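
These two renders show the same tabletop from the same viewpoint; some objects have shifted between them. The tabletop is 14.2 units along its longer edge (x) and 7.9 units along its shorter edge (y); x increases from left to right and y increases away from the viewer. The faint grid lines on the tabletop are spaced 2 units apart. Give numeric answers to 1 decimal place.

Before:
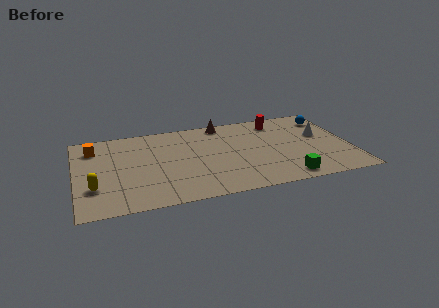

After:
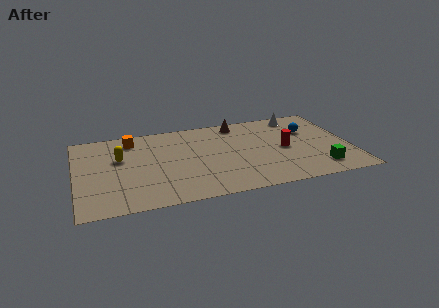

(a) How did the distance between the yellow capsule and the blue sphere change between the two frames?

-3.1

The distance was about 13.0 in the first image and 9.9 in the second, so they moved 3.1 units closer together.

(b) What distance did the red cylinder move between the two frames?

2.8

The red cylinder was near (10.7, 6.6) before and (10.8, 3.8) after, so it travelled √(0.1² + 2.8²) ≈ 2.8 units.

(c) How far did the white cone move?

2.4

The white cone moved from about (12.8, 4.7) to (11.8, 6.9), a distance of √(1.0² + 2.2²) ≈ 2.4.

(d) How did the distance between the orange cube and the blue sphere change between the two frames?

-3.0

They were about 12.3 units apart before and 9.3 after — 3.0 units closer together.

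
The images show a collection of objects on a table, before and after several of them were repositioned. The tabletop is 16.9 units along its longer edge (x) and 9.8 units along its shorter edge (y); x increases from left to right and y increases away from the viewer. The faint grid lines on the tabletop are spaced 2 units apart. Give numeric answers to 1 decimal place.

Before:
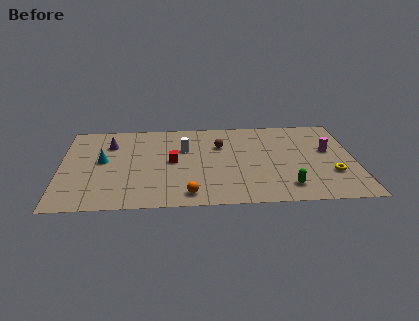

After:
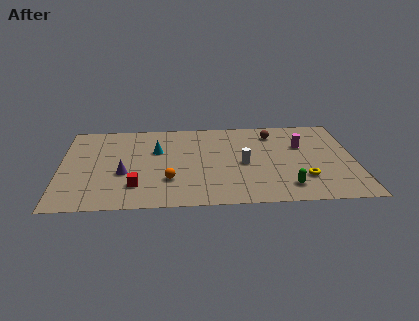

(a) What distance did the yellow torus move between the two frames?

1.6

From (15.5, 3.1) to (13.9, 2.7), the yellow torus covered √(1.6² + 0.4²) ≈ 1.6 units.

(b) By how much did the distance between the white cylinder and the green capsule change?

-3.8

Before: roughly 7.4 units apart; after: 3.6. That's 3.8 units closer together.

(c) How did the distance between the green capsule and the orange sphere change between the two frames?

+1.2

They were about 5.6 units apart before and 6.8 after — 1.2 units further apart.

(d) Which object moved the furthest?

the white cylinder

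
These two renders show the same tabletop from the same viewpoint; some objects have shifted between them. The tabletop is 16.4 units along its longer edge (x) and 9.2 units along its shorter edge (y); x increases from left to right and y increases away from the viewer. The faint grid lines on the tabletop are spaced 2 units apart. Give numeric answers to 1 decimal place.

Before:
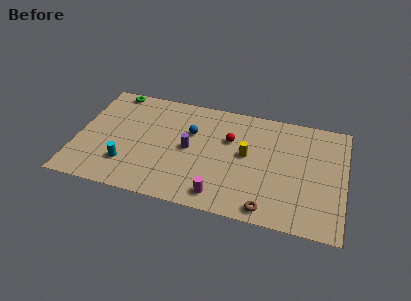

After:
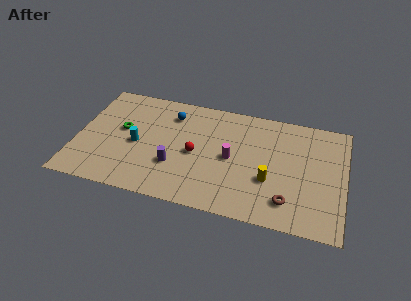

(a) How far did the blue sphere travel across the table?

1.8

The blue sphere was near (6.9, 6.0) before and (5.6, 7.2) after, so it travelled √(1.3² + 1.2²) ≈ 1.8 units.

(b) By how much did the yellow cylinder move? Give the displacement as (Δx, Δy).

(1.5, -1.7)

The yellow cylinder was at about (10.4, 5.0) and moved to about (11.9, 3.3).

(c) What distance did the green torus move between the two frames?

3.3

The green torus was near (1.9, 8.4) before and (2.7, 5.2) after, so it travelled √(0.8² + 3.2²) ≈ 3.3 units.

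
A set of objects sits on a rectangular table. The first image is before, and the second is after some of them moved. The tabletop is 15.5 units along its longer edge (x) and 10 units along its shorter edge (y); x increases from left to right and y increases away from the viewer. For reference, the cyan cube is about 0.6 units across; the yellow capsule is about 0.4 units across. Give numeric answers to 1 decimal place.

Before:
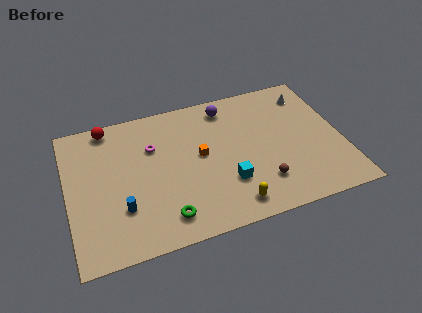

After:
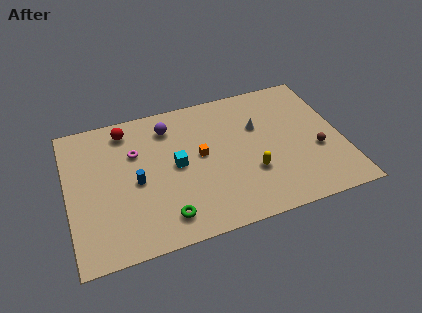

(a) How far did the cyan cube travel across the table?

3.4

From (8.8, 3.0) to (6.1, 5.1), the cyan cube covered √(2.7² + 2.1²) ≈ 3.4 units.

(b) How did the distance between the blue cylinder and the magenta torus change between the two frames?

-2.2

Before: roughly 4.3 units apart; after: 2.1. That's 2.2 units closer together.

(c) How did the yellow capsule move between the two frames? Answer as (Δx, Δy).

(1.3, 1.9)

From the two frames, the yellow capsule sits at roughly (8.9, 1.4) before and (10.2, 3.3) after.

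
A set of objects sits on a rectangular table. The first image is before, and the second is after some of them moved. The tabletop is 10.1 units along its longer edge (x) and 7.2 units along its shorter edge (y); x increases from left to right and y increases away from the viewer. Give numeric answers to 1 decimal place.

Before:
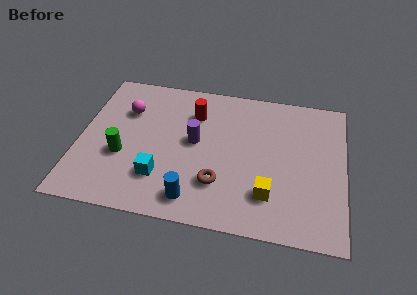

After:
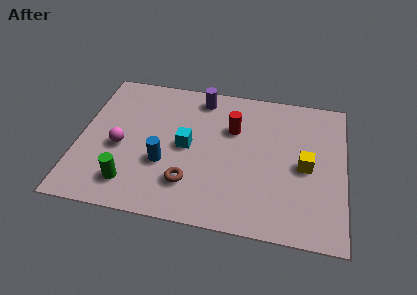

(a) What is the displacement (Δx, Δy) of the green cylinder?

(0.4, -1.3)

The green cylinder was at about (1.7, 2.7) and moved to about (2.1, 1.4).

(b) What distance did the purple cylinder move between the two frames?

2.3

The purple cylinder moved from about (4.4, 3.9) to (4.5, 6.2), a distance of √(0.1² + 2.3²) ≈ 2.3.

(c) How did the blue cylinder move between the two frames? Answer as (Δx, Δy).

(-1.2, 1.5)

From the two frames, the blue cylinder sits at roughly (4.5, 1.1) before and (3.3, 2.6) after.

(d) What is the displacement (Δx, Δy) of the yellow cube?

(1.3, 1.6)

The yellow cube was at about (7.3, 1.8) and moved to about (8.6, 3.4).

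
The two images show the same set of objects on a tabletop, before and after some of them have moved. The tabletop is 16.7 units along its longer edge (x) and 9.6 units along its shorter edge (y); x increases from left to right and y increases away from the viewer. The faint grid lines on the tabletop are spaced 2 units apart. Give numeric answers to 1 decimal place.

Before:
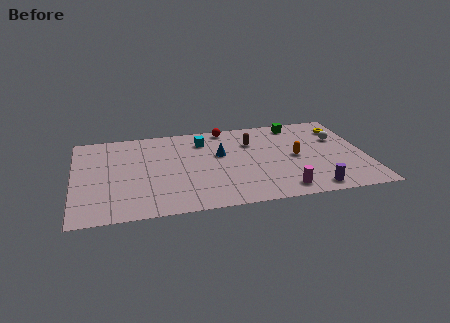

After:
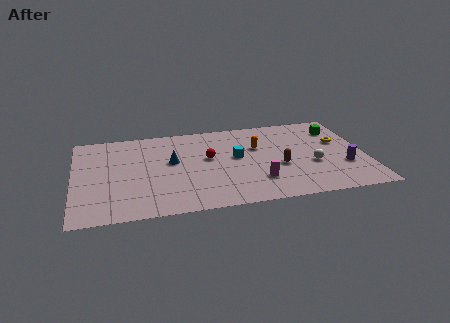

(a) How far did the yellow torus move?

1.6

From (15.6, 7.5) to (15.3, 5.9), the yellow torus covered √(0.3² + 1.6²) ≈ 1.6 units.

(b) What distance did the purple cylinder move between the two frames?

2.9

The purple cylinder moved from about (13.4, 1.1) to (15.4, 3.2), a distance of √(2.0² + 2.1²) ≈ 2.9.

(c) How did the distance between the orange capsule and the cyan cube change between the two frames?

-4.3

They were about 5.9 units apart before and 1.6 after — 4.3 units closer together.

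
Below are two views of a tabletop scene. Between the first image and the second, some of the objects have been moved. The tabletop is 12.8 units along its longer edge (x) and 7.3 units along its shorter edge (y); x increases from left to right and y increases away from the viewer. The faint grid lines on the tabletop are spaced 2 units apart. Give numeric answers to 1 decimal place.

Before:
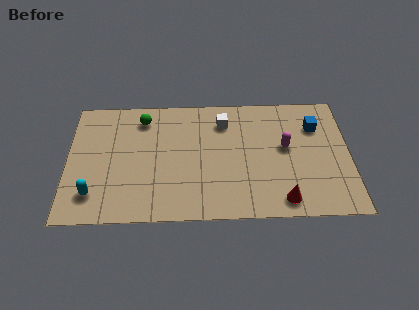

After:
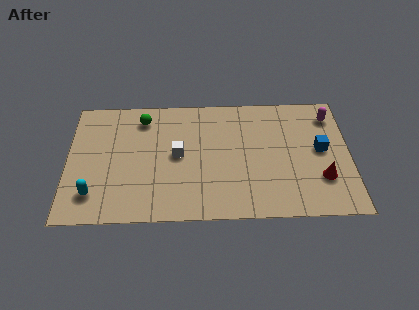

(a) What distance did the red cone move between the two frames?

2.2

From (9.7, 1.0) to (11.5, 2.2), the red cone covered √(1.8² + 1.2²) ≈ 2.2 units.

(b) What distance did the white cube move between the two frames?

2.8

From (7.1, 5.7) to (5.0, 3.8), the white cube covered √(2.1² + 1.9²) ≈ 2.8 units.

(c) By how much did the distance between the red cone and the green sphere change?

+0.9

The distance was about 8.0 in the first image and 8.9 in the second, so they moved 0.9 units further apart.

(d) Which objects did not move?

the green sphere and the cyan capsule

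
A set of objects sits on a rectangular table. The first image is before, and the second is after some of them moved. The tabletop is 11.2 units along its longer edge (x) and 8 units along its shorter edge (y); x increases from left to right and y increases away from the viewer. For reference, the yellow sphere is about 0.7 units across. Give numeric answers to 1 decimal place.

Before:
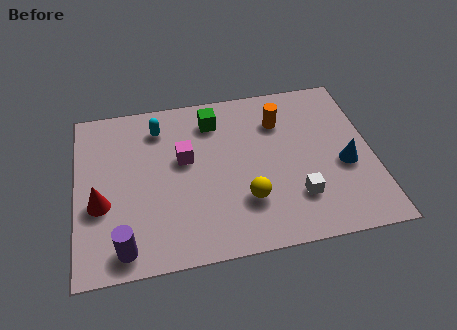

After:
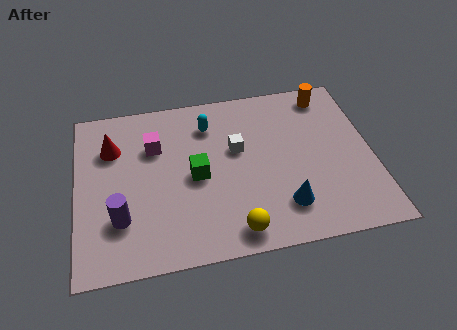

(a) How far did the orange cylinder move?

2.1

From (7.8, 5.9) to (9.7, 6.9), the orange cylinder covered √(1.9² + 1.0²) ≈ 2.1 units.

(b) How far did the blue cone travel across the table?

2.8

The blue cone moved from about (10.1, 3.3) to (7.7, 1.8), a distance of √(2.4² + 1.5²) ≈ 2.8.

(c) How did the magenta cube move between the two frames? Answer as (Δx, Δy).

(-1.1, 0.8)

The magenta cube was at about (4.1, 4.7) and moved to about (3.0, 5.5).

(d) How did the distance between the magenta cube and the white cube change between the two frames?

-1.7

Before: roughly 4.9 units apart; after: 3.2. That's 1.7 units closer together.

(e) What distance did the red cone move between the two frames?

2.6

The red cone was near (0.9, 3.1) before and (1.4, 5.7) after, so it travelled √(0.5² + 2.6²) ≈ 2.6 units.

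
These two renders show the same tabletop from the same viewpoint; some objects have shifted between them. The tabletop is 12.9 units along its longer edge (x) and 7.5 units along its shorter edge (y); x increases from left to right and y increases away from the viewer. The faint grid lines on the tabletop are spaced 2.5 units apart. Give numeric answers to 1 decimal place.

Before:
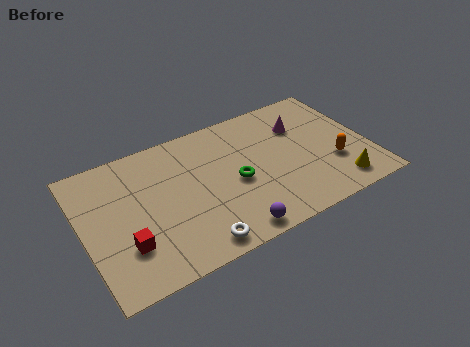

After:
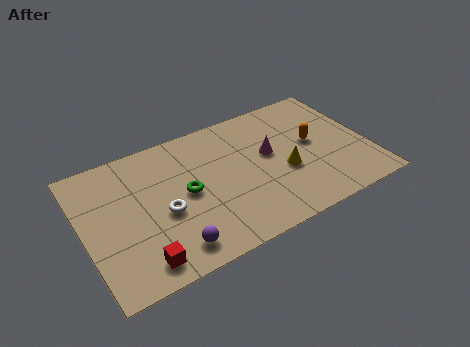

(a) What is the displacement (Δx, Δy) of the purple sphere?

(-2.6, 0.4)

The purple sphere was at about (6.2, 0.8) and moved to about (3.6, 1.2).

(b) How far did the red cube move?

1.2

From (1.7, 2.2) to (2.2, 1.1), the red cube covered √(0.5² + 1.1²) ≈ 1.2 units.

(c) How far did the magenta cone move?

1.9

The magenta cone was near (10.1, 5.3) before and (8.5, 4.3) after, so it travelled √(1.6² + 1.0²) ≈ 1.9 units.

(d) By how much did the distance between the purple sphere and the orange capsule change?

+2.2

They were about 5.3 units apart before and 7.5 after — 2.2 units further apart.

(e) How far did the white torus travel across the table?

2.5

The white torus moved from about (4.6, 0.9) to (3.5, 3.2), a distance of √(1.1² + 2.3²) ≈ 2.5.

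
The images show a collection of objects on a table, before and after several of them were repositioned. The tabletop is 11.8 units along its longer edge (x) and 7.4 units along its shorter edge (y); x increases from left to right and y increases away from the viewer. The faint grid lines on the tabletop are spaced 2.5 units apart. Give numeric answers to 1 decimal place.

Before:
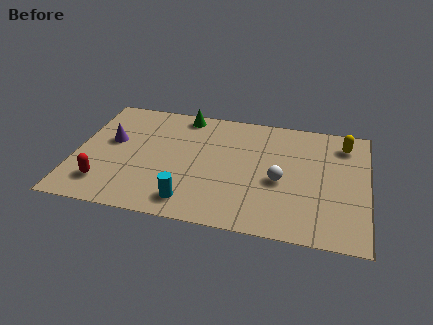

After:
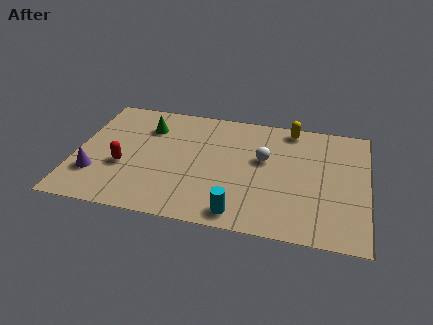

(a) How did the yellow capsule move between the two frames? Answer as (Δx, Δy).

(-2.2, 0.6)

The yellow capsule started near (10.8, 6.0) and ended near (8.6, 6.6).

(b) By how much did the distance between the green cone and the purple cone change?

+0.3

They were about 3.6 units apart before and 3.9 after — 0.3 units further apart.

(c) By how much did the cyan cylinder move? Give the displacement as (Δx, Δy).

(2.0, -0.3)

The cyan cylinder was at about (4.8, 1.2) and moved to about (6.8, 0.9).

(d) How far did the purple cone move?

2.3

From (1.4, 4.3) to (0.9, 2.1), the purple cone covered √(0.5² + 2.2²) ≈ 2.3 units.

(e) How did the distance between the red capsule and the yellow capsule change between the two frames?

-2.9

Before: roughly 10.5 units apart; after: 7.6. That's 2.9 units closer together.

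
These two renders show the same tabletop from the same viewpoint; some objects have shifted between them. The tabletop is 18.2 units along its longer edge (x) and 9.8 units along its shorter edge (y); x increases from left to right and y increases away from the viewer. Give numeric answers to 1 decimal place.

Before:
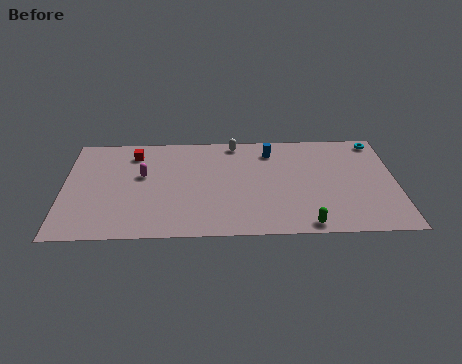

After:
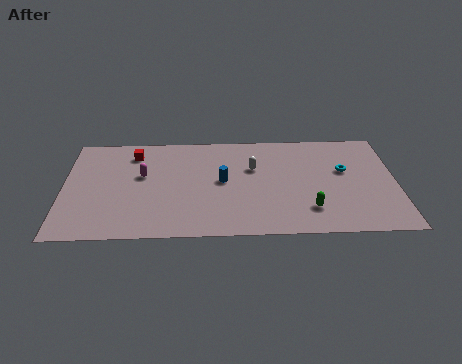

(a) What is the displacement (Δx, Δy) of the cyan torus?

(-1.9, -2.8)

The cyan torus was at about (17.3, 8.7) and moved to about (15.4, 5.9).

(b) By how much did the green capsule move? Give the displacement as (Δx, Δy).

(0.2, 1.4)

From the two frames, the green capsule sits at roughly (13.2, 0.9) before and (13.4, 2.3) after.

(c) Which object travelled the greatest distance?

the blue cylinder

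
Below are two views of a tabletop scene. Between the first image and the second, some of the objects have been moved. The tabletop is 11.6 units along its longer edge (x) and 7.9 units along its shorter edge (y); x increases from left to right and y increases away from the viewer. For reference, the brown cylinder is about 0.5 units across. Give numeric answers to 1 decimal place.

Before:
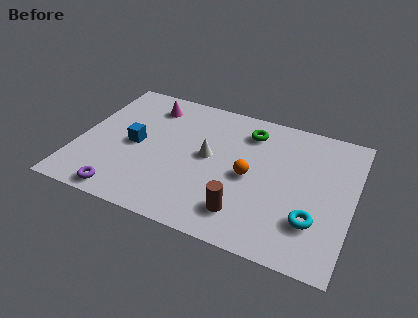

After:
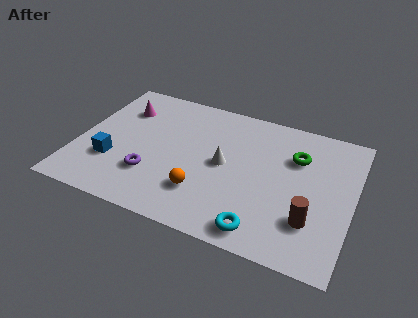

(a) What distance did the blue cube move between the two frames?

1.5

From (2.4, 3.8) to (1.6, 2.5), the blue cube covered √(0.8² + 1.3²) ≈ 1.5 units.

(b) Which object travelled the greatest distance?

the brown cylinder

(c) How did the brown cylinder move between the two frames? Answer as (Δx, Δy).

(2.7, 0.6)

The brown cylinder started near (7.3, 1.6) and ended near (10.0, 2.2).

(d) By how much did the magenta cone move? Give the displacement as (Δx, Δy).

(-1.1, -0.6)

The magenta cone was at about (2.7, 6.4) and moved to about (1.6, 5.8).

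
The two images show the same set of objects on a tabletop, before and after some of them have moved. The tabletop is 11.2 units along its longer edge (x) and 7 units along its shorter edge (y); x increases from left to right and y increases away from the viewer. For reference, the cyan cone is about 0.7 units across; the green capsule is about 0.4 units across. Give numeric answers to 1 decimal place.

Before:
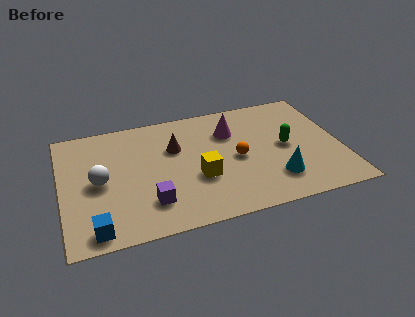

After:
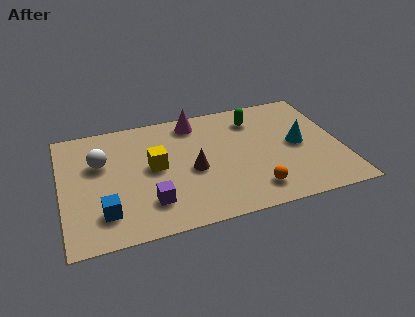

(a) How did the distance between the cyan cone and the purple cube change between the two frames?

+1.4

Before: roughly 5.0 units apart; after: 6.4. That's 1.4 units further apart.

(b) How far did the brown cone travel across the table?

1.6

From (4.6, 4.6) to (5.2, 3.1), the brown cone covered √(0.6² + 1.5²) ≈ 1.6 units.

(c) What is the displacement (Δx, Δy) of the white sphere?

(0.1, 1.1)

The white sphere started near (1.5, 3.4) and ended near (1.6, 4.5).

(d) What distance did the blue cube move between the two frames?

0.9

The blue cube moved from about (1.2, 0.8) to (1.6, 1.6), a distance of √(0.4² + 0.8²) ≈ 0.9.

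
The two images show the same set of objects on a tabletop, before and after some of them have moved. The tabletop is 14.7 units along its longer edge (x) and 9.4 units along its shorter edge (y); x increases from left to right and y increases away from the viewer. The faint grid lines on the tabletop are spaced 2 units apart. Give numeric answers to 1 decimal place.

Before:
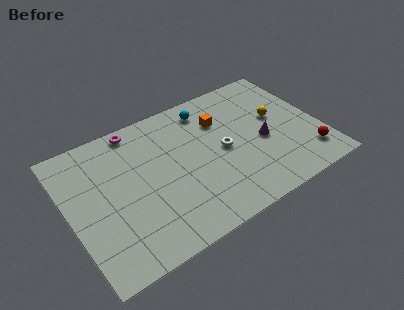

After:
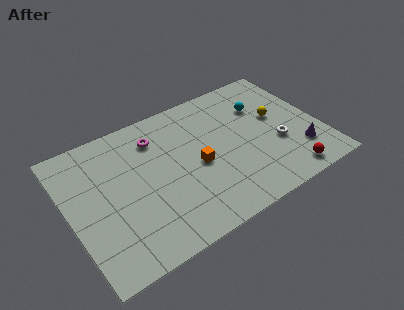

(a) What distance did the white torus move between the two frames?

3.3

The white torus moved from about (9.0, 4.6) to (12.1, 3.5), a distance of √(3.1² + 1.1²) ≈ 3.3.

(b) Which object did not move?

the yellow sphere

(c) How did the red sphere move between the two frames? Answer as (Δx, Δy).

(-1.4, -0.8)

The red sphere started near (13.6, 1.9) and ended near (12.2, 1.1).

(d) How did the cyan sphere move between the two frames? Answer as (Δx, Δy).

(3.1, -1.3)

From the two frames, the cyan sphere sits at roughly (8.6, 7.9) before and (11.7, 6.6) after.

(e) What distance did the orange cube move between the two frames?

3.0

The orange cube moved from about (9.2, 6.7) to (7.4, 4.3), a distance of √(1.8² + 2.4²) ≈ 3.0.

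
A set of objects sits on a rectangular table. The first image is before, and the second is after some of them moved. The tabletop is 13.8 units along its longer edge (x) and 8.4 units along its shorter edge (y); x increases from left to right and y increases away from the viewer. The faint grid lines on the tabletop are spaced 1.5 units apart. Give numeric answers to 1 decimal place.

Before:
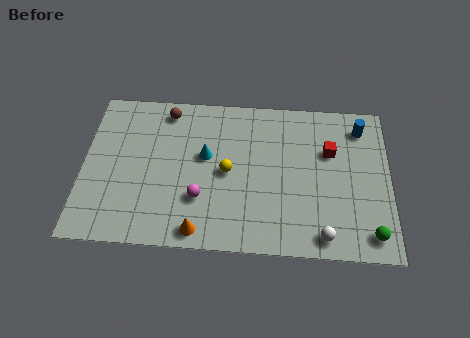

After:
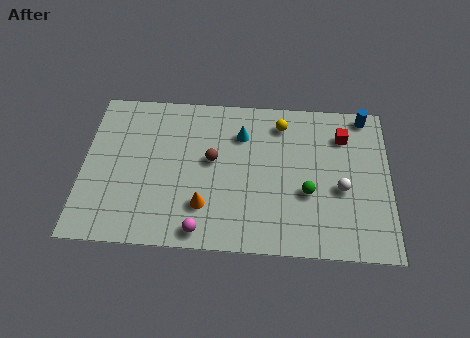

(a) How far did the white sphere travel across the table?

2.6

The white sphere was near (10.8, 1.0) before and (11.6, 3.5) after, so it travelled √(0.8² + 2.5²) ≈ 2.6 units.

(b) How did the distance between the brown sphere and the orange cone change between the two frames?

-4.1

They were about 6.6 units apart before and 2.5 after — 4.1 units closer together.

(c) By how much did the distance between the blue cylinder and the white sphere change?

-1.9

Before: roughly 6.1 units apart; after: 4.2. That's 1.9 units closer together.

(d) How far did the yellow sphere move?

3.7

The yellow sphere moved from about (6.5, 4.1) to (8.9, 6.9), a distance of √(2.4² + 2.8²) ≈ 3.7.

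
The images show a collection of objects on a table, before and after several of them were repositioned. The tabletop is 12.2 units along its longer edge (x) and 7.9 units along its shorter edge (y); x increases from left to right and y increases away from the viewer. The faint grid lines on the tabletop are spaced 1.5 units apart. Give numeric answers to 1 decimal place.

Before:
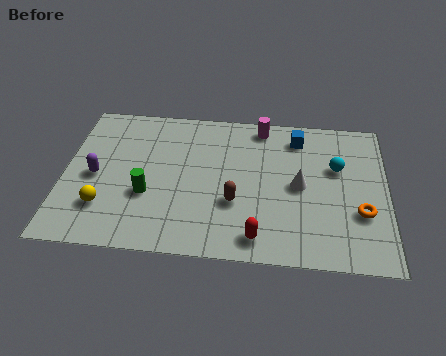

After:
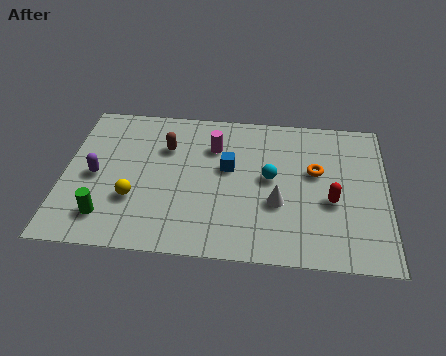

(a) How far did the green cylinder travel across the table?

2.0

From (3.2, 2.9) to (1.7, 1.6), the green cylinder covered √(1.5² + 1.3²) ≈ 2.0 units.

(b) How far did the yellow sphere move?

1.2

From (1.6, 2.1) to (2.7, 2.6), the yellow sphere covered √(1.1² + 0.5²) ≈ 1.2 units.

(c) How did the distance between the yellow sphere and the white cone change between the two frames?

-2.1

The distance was about 7.5 in the first image and 5.4 in the second, so they moved 2.1 units closer together.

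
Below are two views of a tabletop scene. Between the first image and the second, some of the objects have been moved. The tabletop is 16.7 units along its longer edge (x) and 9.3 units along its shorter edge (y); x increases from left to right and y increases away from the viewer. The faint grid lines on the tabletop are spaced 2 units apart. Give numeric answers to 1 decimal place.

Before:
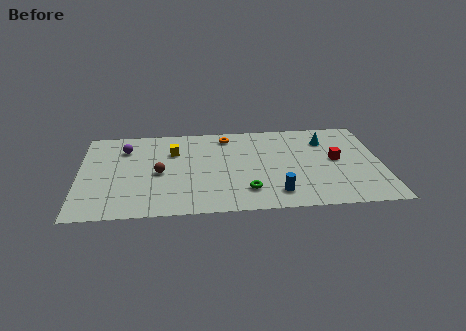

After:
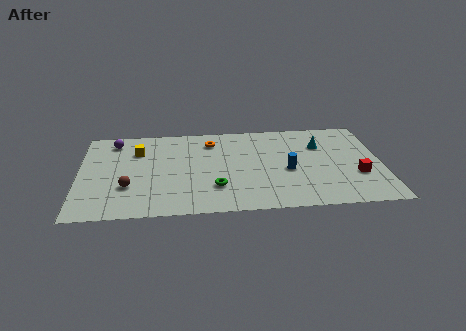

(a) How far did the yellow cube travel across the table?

2.0

From (5.2, 6.5) to (3.2, 6.7), the yellow cube covered √(2.0² + 0.2²) ≈ 2.0 units.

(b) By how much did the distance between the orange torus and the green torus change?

-1.1

The distance was about 5.9 in the first image and 4.8 in the second, so they moved 1.1 units closer together.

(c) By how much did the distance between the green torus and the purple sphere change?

-0.7

The distance was about 8.3 in the first image and 7.6 in the second, so they moved 0.7 units closer together.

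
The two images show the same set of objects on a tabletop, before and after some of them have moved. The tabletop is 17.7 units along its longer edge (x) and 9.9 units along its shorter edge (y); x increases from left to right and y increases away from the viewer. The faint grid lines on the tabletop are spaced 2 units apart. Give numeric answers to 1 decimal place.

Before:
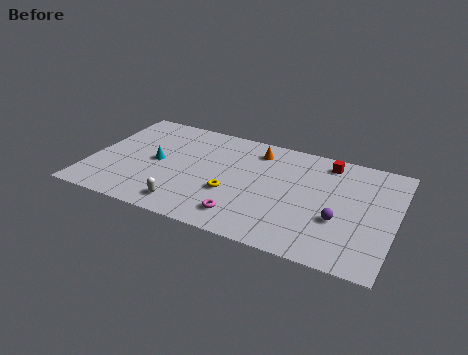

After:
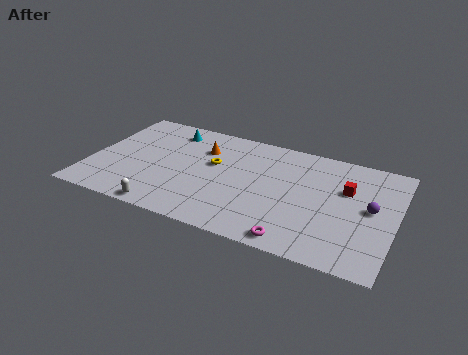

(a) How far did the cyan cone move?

3.3

The cyan cone was near (3.8, 4.9) before and (4.2, 8.2) after, so it travelled √(0.4² + 3.3²) ≈ 3.3 units.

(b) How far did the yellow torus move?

2.6

The yellow torus moved from about (8.4, 3.6) to (7.1, 5.9), a distance of √(1.3² + 2.3²) ≈ 2.6.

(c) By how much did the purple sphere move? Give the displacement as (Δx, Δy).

(1.7, 1.6)

The purple sphere started near (14.6, 3.6) and ended near (16.3, 5.2).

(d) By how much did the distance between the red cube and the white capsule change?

+1.1

Before: roughly 10.3 units apart; after: 11.4. That's 1.1 units further apart.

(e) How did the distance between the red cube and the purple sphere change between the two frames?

-3.1

They were about 5.0 units apart before and 1.9 after — 3.1 units closer together.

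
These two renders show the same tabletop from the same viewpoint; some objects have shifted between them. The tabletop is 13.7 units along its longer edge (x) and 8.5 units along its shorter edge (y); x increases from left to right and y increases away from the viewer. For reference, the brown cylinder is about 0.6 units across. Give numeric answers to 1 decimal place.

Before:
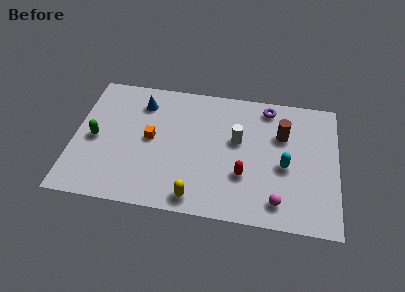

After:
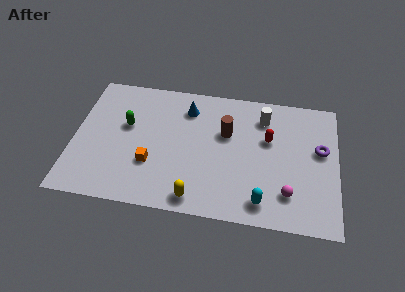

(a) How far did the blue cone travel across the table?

2.4

The blue cone moved from about (3.4, 6.7) to (5.8, 6.7), a distance of √(2.4² + 0.0²) ≈ 2.4.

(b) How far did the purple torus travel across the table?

3.7

From (10.0, 7.4) to (12.8, 5.0), the purple torus covered √(2.8² + 2.4²) ≈ 3.7 units.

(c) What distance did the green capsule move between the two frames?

1.9

The green capsule was near (1.1, 4.0) before and (2.7, 5.1) after, so it travelled √(1.6² + 1.1²) ≈ 1.9 units.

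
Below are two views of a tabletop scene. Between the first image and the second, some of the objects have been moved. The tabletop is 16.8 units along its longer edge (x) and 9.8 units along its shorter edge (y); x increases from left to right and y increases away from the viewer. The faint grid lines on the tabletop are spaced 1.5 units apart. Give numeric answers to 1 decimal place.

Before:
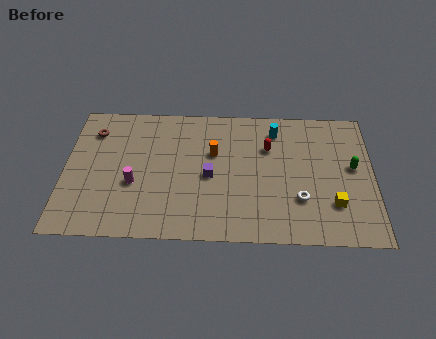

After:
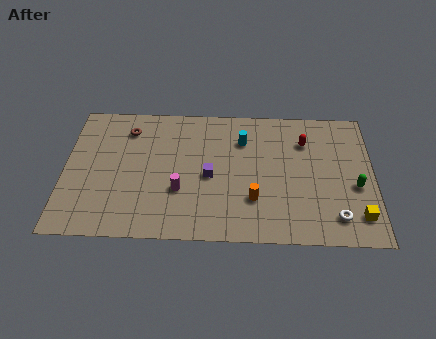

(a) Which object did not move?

the purple cube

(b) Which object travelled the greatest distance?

the orange cylinder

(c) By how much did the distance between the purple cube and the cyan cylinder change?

-1.8

They were about 5.0 units apart before and 3.2 after — 1.8 units closer together.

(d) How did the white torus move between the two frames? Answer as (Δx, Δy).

(1.9, -1.2)

The white torus was at about (12.8, 3.0) and moved to about (14.7, 1.8).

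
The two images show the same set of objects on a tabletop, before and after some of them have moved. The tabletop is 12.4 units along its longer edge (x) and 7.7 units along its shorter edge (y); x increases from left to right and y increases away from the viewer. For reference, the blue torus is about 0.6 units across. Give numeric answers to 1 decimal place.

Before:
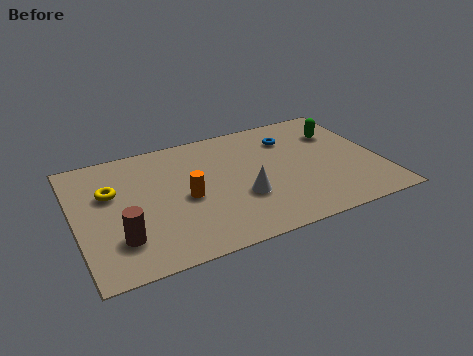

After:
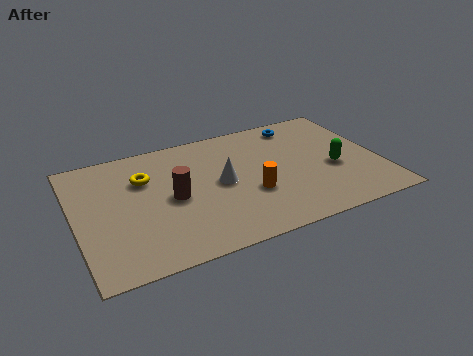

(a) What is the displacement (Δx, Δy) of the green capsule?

(-0.5, -2.3)

The green capsule was at about (11.0, 5.5) and moved to about (10.5, 3.2).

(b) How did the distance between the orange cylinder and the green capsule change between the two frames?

-3.4

Before: roughly 6.9 units apart; after: 3.5. That's 3.4 units closer together.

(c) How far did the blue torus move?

0.9

From (9.0, 5.8) to (9.5, 6.6), the blue torus covered √(0.5² + 0.8²) ≈ 0.9 units.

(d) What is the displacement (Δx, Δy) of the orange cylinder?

(2.6, -0.7)

The orange cylinder started near (4.4, 3.5) and ended near (7.0, 2.8).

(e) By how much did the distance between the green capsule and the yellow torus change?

-1.6

Before: roughly 9.5 units apart; after: 7.9. That's 1.6 units closer together.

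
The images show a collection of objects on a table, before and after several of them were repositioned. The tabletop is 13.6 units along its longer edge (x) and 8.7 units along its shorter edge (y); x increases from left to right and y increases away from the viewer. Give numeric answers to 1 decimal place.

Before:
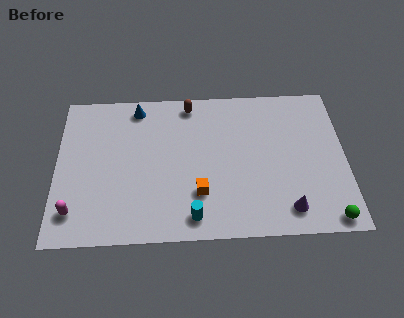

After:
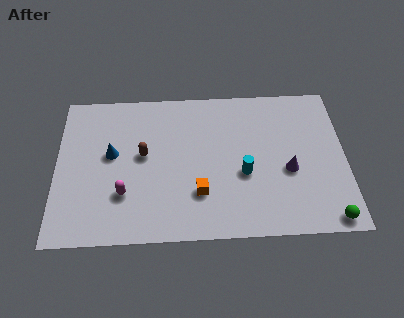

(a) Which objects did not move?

the green sphere and the orange cube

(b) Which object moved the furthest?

the brown capsule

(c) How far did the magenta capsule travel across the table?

2.5

The magenta capsule was near (0.9, 1.7) before and (3.2, 2.6) after, so it travelled √(2.3² + 0.9²) ≈ 2.5 units.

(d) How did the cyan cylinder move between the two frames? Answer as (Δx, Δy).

(2.4, 2.3)

From the two frames, the cyan cylinder sits at roughly (6.4, 1.2) before and (8.8, 3.5) after.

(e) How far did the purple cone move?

2.2

The purple cone was near (10.8, 1.4) before and (10.9, 3.6) after, so it travelled √(0.1² + 2.2²) ≈ 2.2 units.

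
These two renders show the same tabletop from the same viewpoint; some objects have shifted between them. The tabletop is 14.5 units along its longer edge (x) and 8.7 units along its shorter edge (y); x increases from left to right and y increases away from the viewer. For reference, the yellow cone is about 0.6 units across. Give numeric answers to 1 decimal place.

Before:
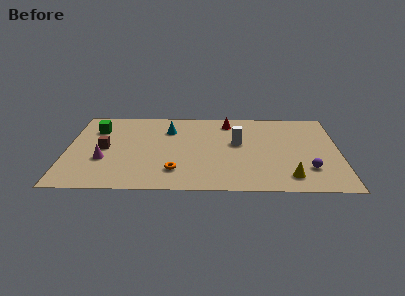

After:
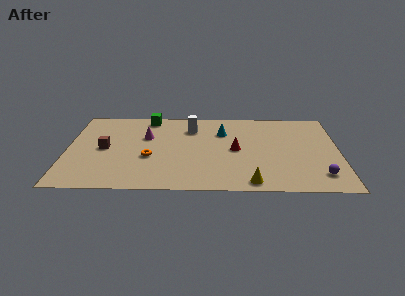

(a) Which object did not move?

the brown cube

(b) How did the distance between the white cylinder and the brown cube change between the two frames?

-2.0

Before: roughly 7.1 units apart; after: 5.1. That's 2.0 units closer together.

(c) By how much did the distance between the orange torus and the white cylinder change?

-0.6

Before: roughly 4.5 units apart; after: 3.9. That's 0.6 units closer together.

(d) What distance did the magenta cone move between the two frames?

3.3

The magenta cone was near (2.0, 3.1) before and (4.2, 5.6) after, so it travelled √(2.2² + 2.5²) ≈ 3.3 units.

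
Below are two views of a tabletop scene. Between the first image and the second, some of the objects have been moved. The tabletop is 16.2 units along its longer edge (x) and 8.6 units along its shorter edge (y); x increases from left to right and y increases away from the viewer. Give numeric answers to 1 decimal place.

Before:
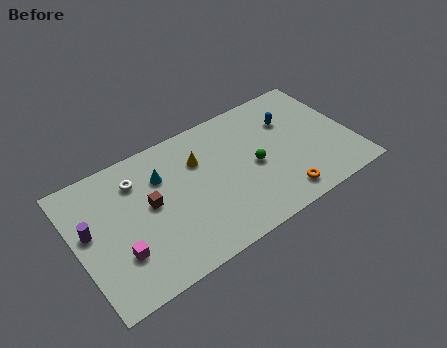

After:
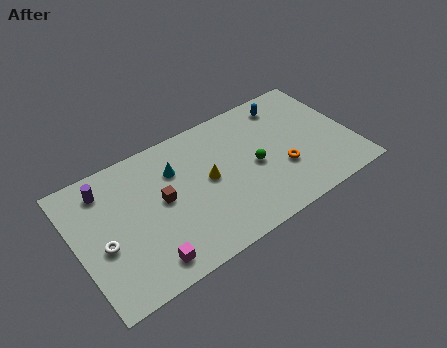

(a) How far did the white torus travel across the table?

3.8

From (3.8, 6.6) to (1.4, 3.6), the white torus covered √(2.4² + 3.0²) ≈ 3.8 units.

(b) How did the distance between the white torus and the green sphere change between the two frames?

+1.9

They were about 7.1 units apart before and 9.0 after — 1.9 units further apart.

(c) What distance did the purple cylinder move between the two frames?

2.4

The purple cylinder was near (0.8, 4.9) before and (2.0, 7.0) after, so it travelled √(1.2² + 2.1²) ≈ 2.4 units.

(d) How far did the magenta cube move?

1.9

The magenta cube was near (2.2, 2.6) before and (3.6, 1.3) after, so it travelled √(1.4² + 1.3²) ≈ 1.9 units.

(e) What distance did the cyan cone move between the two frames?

0.8

The cyan cone was near (5.2, 6.1) before and (6.0, 6.1) after, so it travelled √(0.8² + 0.0²) ≈ 0.8 units.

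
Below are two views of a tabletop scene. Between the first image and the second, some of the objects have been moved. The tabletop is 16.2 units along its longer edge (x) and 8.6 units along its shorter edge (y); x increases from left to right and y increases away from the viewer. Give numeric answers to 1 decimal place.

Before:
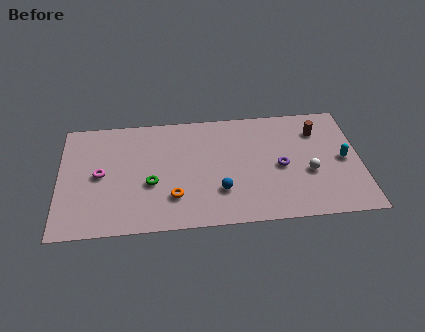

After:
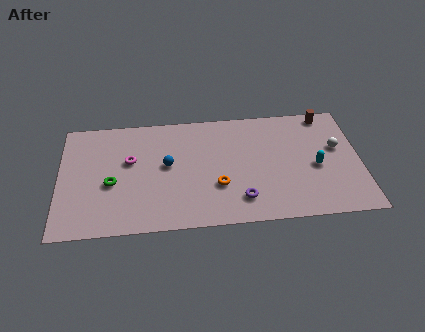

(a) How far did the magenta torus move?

1.8

From (2.2, 4.3) to (3.8, 5.2), the magenta torus covered √(1.6² + 0.9²) ≈ 1.8 units.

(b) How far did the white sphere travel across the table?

2.3

The white sphere moved from about (13.4, 3.4) to (15.0, 5.1), a distance of √(1.6² + 1.7²) ≈ 2.3.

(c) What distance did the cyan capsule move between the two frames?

1.6

The cyan capsule moved from about (15.3, 4.2) to (13.8, 3.8), a distance of √(1.5² + 0.4²) ≈ 1.6.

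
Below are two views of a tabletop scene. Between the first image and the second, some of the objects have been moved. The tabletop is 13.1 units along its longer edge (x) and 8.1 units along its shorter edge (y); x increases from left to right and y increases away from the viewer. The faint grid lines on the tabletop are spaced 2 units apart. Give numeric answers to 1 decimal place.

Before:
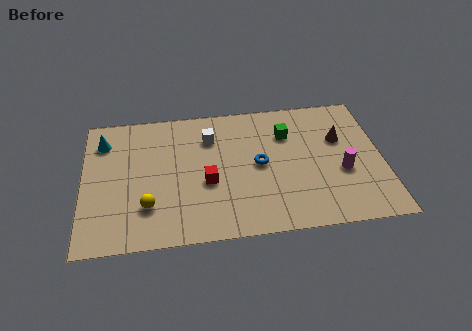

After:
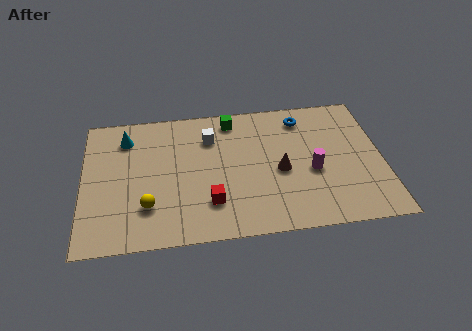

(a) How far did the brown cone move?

3.1

The brown cone was near (11.3, 5.2) before and (8.6, 3.6) after, so it travelled √(2.7² + 1.6²) ≈ 3.1 units.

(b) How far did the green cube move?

2.7

From (9.0, 5.8) to (6.6, 7.0), the green cube covered √(2.4² + 1.2²) ≈ 2.7 units.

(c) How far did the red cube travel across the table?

1.2

From (5.4, 3.3) to (5.5, 2.1), the red cube covered √(0.1² + 1.2²) ≈ 1.2 units.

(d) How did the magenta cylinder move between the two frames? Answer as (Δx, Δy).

(-1.3, 0.2)

The magenta cylinder started near (11.3, 3.2) and ended near (10.0, 3.4).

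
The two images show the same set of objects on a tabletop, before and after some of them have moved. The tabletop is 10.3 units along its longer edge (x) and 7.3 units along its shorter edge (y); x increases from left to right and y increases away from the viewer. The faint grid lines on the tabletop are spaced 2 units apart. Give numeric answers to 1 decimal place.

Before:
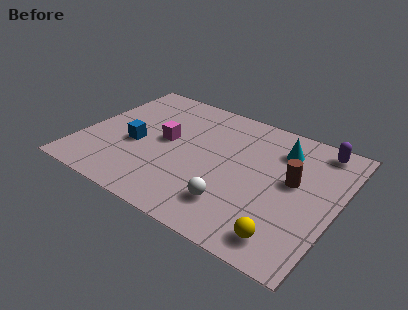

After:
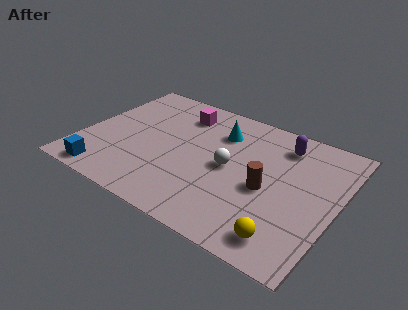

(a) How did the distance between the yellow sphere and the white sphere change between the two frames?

+1.4

The distance was about 2.3 in the first image and 3.7 in the second, so they moved 1.4 units further apart.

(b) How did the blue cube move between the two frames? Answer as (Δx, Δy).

(-0.8, -2.3)

From the two frames, the blue cube sits at roughly (2.2, 3.1) before and (1.4, 0.8) after.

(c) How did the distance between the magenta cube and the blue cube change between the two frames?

+4.1

They were about 1.4 units apart before and 5.5 after — 4.1 units further apart.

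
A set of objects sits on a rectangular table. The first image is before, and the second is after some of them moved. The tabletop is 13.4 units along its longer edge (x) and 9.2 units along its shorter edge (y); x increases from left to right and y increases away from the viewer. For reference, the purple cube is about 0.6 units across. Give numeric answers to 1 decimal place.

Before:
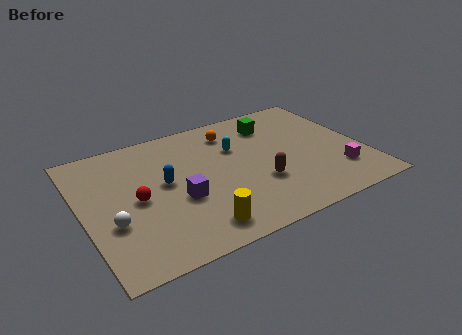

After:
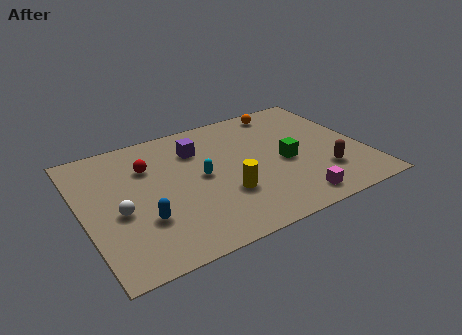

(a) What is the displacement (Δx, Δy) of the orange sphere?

(2.7, 0.7)

The orange sphere was at about (7.5, 7.4) and moved to about (10.2, 8.1).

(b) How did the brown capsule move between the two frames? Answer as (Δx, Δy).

(3.0, -0.6)

The brown capsule started near (8.2, 3.1) and ended near (11.2, 2.5).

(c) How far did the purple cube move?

3.5

From (4.4, 3.6) to (5.7, 6.8), the purple cube covered √(1.3² + 3.2²) ≈ 3.5 units.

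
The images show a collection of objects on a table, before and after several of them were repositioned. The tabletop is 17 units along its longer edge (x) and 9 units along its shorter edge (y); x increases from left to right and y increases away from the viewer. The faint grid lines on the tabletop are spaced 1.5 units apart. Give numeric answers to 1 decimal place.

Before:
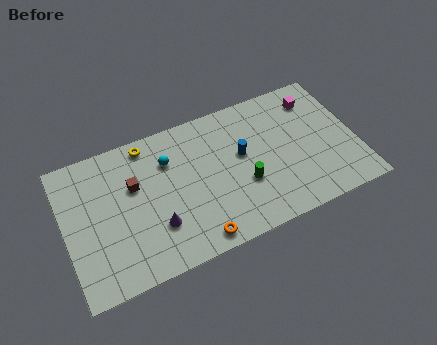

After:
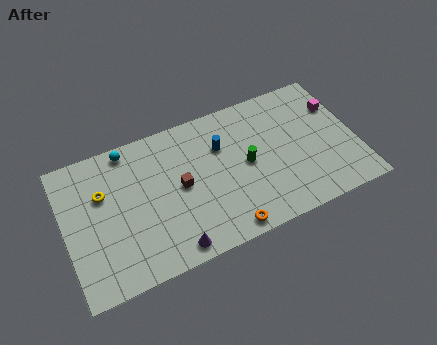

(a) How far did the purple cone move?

1.8

The purple cone was near (5.1, 2.7) before and (5.8, 1.0) after, so it travelled √(0.7² + 1.7²) ≈ 1.8 units.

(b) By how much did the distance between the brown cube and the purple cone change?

+0.5

Before: roughly 3.2 units apart; after: 3.7. That's 0.5 units further apart.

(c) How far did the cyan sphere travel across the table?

2.7

From (6.2, 6.5) to (4.0, 8.1), the cyan sphere covered √(2.2² + 1.6²) ≈ 2.7 units.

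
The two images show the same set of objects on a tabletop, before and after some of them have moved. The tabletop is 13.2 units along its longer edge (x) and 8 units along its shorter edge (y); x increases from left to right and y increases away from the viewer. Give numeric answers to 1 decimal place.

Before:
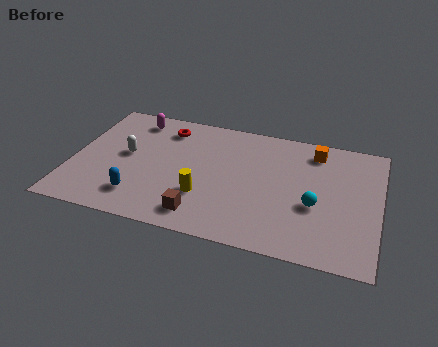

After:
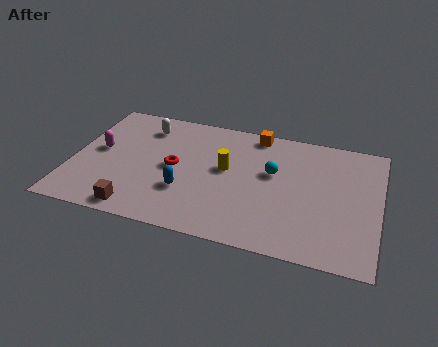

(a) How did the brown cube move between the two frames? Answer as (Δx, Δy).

(-2.7, -0.4)

The brown cube was at about (5.8, 1.3) and moved to about (3.1, 0.9).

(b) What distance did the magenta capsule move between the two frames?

2.8

The magenta capsule moved from about (2.4, 6.8) to (1.1, 4.3), a distance of √(1.3² + 2.5²) ≈ 2.8.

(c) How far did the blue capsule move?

2.1

From (3.1, 1.7) to (5.0, 2.6), the blue capsule covered √(1.9² + 0.9²) ≈ 2.1 units.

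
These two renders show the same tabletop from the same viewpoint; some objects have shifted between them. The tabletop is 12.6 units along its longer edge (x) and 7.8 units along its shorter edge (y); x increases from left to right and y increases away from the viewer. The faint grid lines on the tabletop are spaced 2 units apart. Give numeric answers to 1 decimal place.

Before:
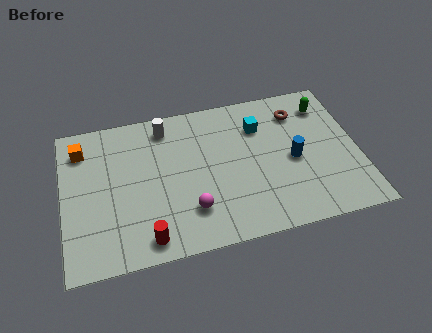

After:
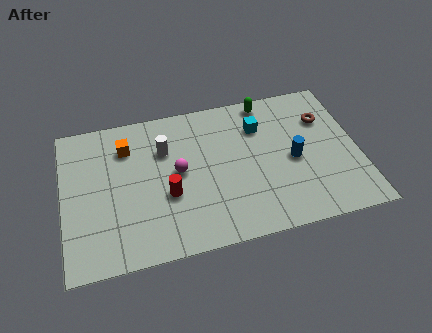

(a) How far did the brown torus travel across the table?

1.3

From (10.2, 6.1) to (11.3, 5.5), the brown torus covered √(1.1² + 0.6²) ≈ 1.3 units.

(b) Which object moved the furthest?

the green capsule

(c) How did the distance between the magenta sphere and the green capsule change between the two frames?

-2.5

They were about 7.4 units apart before and 4.9 after — 2.5 units closer together.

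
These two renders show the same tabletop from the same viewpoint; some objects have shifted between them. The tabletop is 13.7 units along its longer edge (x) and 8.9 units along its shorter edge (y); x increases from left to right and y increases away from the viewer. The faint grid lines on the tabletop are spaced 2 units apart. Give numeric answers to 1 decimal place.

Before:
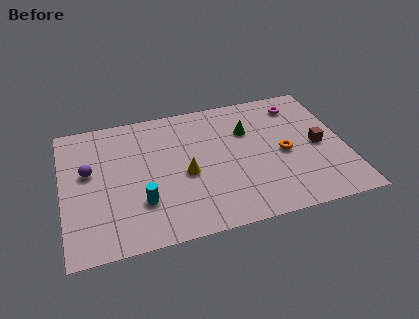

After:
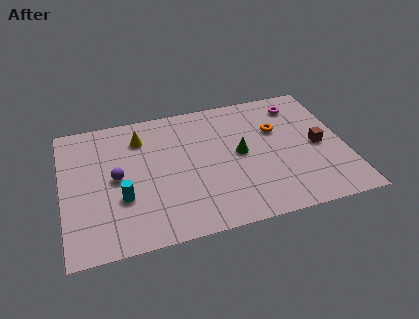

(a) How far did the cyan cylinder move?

1.0

The cyan cylinder moved from about (3.7, 2.6) to (2.8, 3.1), a distance of √(0.9² + 0.5²) ≈ 1.0.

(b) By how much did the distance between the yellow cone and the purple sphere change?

-2.1

They were about 4.8 units apart before and 2.7 after — 2.1 units closer together.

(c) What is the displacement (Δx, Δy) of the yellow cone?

(-2.0, 3.0)

From the two frames, the yellow cone sits at roughly (5.9, 3.9) before and (3.9, 6.9) after.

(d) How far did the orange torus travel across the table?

1.7

The orange torus was near (10.7, 4.1) before and (10.5, 5.8) after, so it travelled √(0.2² + 1.7²) ≈ 1.7 units.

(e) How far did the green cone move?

1.6

From (9.1, 6.1) to (8.6, 4.6), the green cone covered √(0.5² + 1.5²) ≈ 1.6 units.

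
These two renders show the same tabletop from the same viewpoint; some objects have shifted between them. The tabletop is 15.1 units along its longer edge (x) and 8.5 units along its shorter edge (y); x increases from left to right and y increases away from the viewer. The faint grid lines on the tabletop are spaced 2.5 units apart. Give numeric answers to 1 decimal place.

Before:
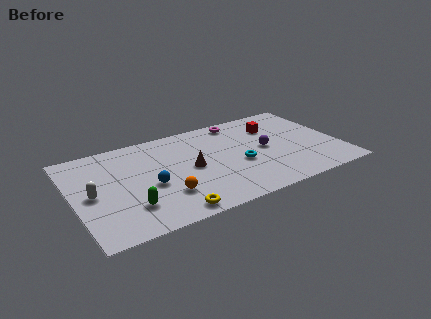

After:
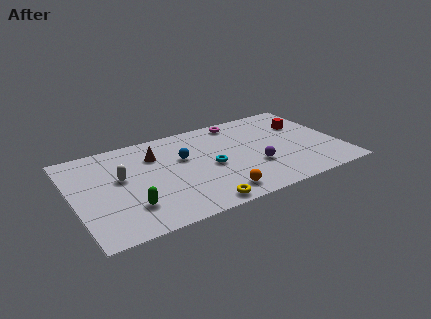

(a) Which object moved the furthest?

the orange sphere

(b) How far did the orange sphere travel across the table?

3.0

The orange sphere moved from about (4.9, 2.4) to (7.7, 1.3), a distance of √(2.8² + 1.1²) ≈ 3.0.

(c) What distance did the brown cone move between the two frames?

2.7

The brown cone was near (6.6, 4.2) before and (4.8, 6.2) after, so it travelled √(1.8² + 2.0²) ≈ 2.7 units.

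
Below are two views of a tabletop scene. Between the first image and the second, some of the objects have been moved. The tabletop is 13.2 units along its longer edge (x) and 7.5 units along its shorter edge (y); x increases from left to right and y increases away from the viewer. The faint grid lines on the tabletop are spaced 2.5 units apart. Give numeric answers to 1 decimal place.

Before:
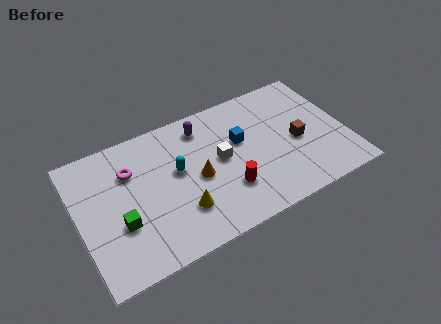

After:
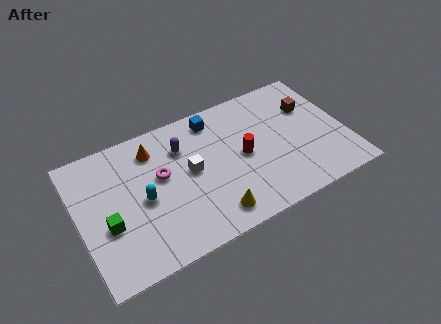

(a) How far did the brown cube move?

1.9

The brown cube moved from about (10.8, 3.4) to (11.7, 5.1), a distance of √(0.9² + 1.7²) ≈ 1.9.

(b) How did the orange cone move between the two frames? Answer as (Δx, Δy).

(-1.9, 2.5)

The orange cone started near (5.8, 3.5) and ended near (3.9, 6.0).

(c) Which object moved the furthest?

the orange cone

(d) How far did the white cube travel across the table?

1.5

From (7.0, 4.0) to (5.5, 4.0), the white cube covered √(1.5² + 0.0²) ≈ 1.5 units.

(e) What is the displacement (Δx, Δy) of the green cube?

(-0.6, 0.2)

The green cube was at about (1.9, 2.7) and moved to about (1.3, 2.9).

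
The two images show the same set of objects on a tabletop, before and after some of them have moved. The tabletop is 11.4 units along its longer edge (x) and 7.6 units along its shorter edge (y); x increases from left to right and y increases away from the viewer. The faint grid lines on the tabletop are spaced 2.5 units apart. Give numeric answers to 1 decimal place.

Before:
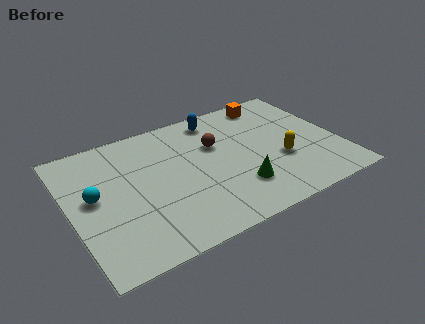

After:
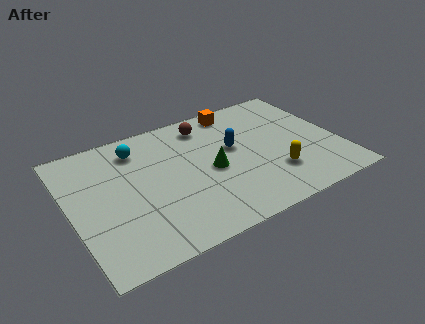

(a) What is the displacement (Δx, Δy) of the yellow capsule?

(-0.4, -0.7)

The yellow capsule was at about (8.8, 2.8) and moved to about (8.4, 2.1).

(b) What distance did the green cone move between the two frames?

1.7

The green cone was near (6.8, 2.0) before and (5.9, 3.5) after, so it travelled √(0.9² + 1.5²) ≈ 1.7 units.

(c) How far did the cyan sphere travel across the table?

2.9

The cyan sphere was near (1.0, 4.1) before and (3.1, 6.1) after, so it travelled √(2.1² + 2.0²) ≈ 2.9 units.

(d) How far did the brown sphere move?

1.4

The brown sphere was near (6.3, 4.9) before and (6.1, 6.3) after, so it travelled √(0.2² + 1.4²) ≈ 1.4 units.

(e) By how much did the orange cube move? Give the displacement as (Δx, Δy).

(-1.5, 0.1)

The orange cube started near (9.0, 6.6) and ended near (7.5, 6.7).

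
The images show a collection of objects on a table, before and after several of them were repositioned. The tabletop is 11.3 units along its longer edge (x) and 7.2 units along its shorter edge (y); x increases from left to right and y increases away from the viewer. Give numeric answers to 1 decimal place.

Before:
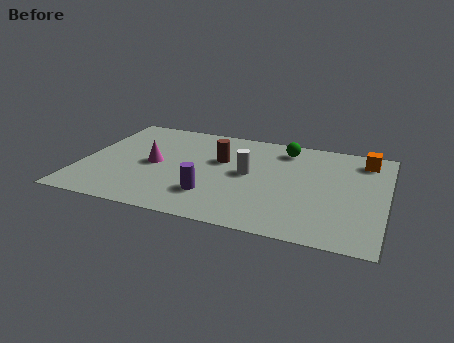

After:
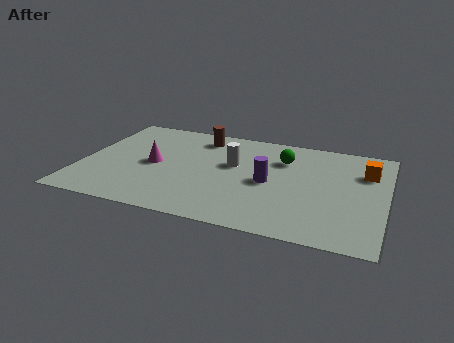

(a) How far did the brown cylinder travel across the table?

1.7

The brown cylinder moved from about (5.1, 4.5) to (4.2, 6.0), a distance of √(0.9² + 1.5²) ≈ 1.7.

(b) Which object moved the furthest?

the purple cylinder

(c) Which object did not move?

the magenta cone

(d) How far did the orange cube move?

0.9

The orange cube was near (10.4, 6.0) before and (10.5, 5.1) after, so it travelled √(0.1² + 0.9²) ≈ 0.9 units.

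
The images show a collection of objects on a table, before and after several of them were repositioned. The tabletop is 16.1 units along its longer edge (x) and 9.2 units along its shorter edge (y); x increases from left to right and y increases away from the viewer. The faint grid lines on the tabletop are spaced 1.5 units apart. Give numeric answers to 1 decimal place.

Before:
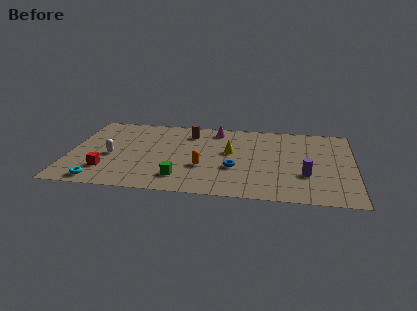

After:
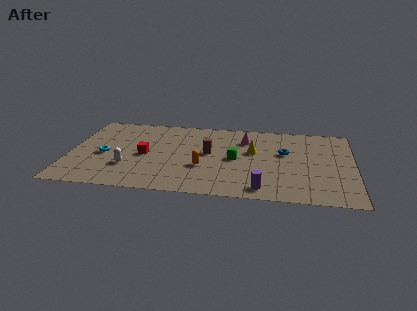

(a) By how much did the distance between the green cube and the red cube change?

+0.9

The distance was about 4.2 in the first image and 5.1 in the second, so they moved 0.9 units further apart.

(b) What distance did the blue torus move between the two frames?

3.6

From (9.4, 3.4) to (12.2, 5.6), the blue torus covered √(2.8² + 2.2²) ≈ 3.6 units.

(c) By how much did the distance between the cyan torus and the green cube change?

+2.8

The distance was about 4.6 in the first image and 7.4 in the second, so they moved 2.8 units further apart.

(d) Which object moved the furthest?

the green cube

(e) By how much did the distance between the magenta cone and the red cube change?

-2.0

Before: roughly 8.2 units apart; after: 6.2. That's 2.0 units closer together.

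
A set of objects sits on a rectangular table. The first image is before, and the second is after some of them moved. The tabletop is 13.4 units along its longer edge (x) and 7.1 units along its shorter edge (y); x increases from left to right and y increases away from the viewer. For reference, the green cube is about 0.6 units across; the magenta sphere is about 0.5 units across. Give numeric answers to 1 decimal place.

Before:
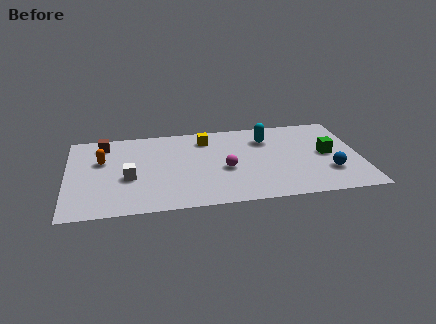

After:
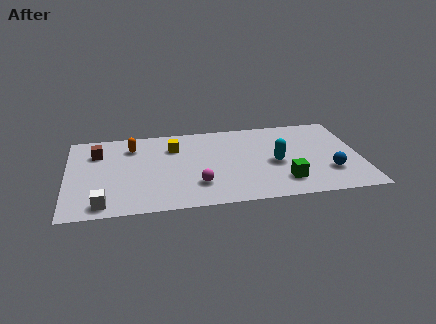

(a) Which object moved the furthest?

the green cube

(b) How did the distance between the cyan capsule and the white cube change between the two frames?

+1.4

They were about 6.8 units apart before and 8.2 after — 1.4 units further apart.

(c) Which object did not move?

the blue sphere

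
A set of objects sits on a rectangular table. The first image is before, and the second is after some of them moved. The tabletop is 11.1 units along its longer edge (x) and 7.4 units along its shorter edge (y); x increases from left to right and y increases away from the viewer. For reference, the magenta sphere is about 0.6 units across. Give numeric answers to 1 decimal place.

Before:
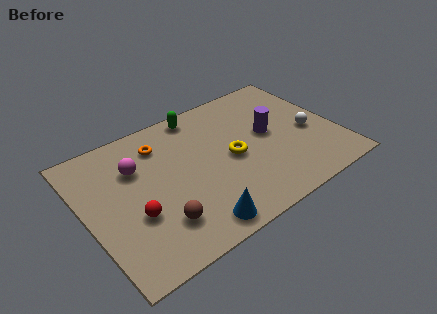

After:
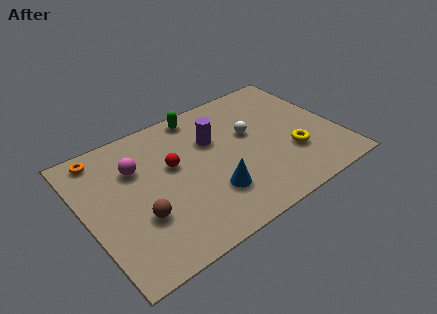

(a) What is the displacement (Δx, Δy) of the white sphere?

(-2.5, 1.2)

The white sphere started near (9.9, 3.2) and ended near (7.4, 4.4).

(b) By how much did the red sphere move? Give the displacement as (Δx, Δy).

(2.0, 1.7)

The red sphere started near (1.9, 2.7) and ended near (3.9, 4.4).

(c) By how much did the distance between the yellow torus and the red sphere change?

+0.8

Before: roughly 4.6 units apart; after: 5.4. That's 0.8 units further apart.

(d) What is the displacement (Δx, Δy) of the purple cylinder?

(-2.4, 0.9)

From the two frames, the purple cylinder sits at roughly (8.2, 4.0) before and (5.8, 4.9) after.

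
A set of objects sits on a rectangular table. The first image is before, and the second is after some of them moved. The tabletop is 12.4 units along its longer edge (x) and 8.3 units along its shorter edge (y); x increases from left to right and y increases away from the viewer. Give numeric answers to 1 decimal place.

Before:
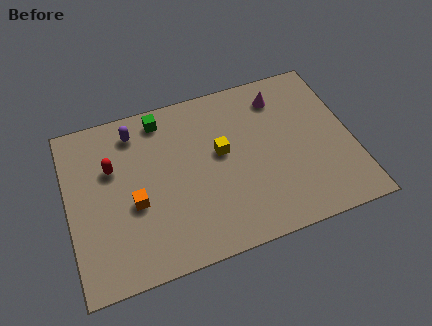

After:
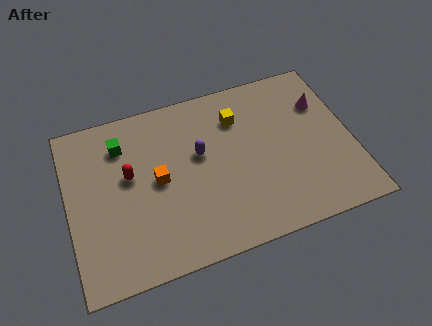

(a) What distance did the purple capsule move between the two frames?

3.4

The purple capsule moved from about (3.1, 6.9) to (5.8, 4.9), a distance of √(2.7² + 2.0²) ≈ 3.4.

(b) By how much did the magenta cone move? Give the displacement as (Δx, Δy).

(1.8, -0.9)

The magenta cone was at about (9.5, 6.7) and moved to about (11.3, 5.8).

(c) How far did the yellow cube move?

1.7

The yellow cube moved from about (6.7, 4.7) to (7.6, 6.2), a distance of √(0.9² + 1.5²) ≈ 1.7.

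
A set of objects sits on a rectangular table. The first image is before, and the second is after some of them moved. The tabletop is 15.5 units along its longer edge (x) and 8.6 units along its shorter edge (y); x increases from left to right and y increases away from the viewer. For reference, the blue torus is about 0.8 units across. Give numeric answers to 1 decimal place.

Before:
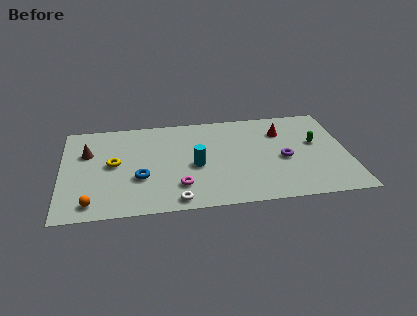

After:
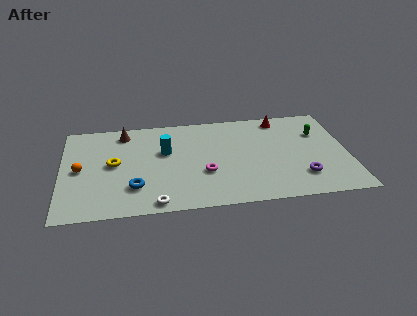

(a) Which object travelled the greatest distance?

the orange sphere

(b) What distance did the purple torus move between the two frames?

1.9

From (12.0, 3.8) to (12.9, 2.1), the purple torus covered √(0.9² + 1.7²) ≈ 1.9 units.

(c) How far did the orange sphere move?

3.1

From (1.6, 1.2) to (1.0, 4.2), the orange sphere covered √(0.6² + 3.0²) ≈ 3.1 units.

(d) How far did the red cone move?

1.2

The red cone moved from about (12.0, 6.3) to (12.0, 7.5), a distance of √(0.0² + 1.2²) ≈ 1.2.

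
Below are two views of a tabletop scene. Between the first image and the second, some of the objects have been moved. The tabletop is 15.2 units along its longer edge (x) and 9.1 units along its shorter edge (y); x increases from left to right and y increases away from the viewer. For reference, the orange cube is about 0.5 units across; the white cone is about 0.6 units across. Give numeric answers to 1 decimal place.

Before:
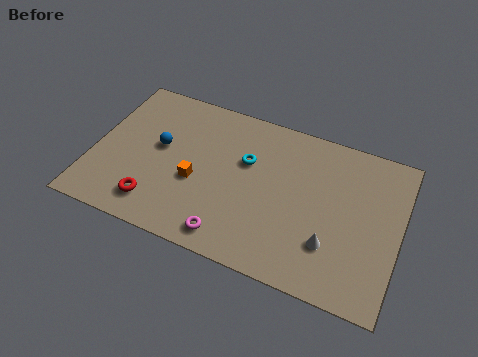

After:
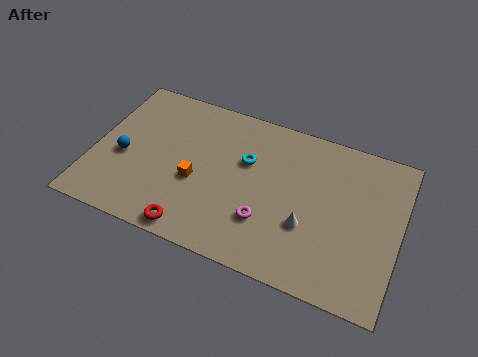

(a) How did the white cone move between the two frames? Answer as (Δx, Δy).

(-1.2, 0.6)

The white cone started near (12.0, 2.6) and ended near (10.8, 3.2).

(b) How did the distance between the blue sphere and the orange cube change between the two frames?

+1.3

Before: roughly 2.4 units apart; after: 3.7. That's 1.3 units further apart.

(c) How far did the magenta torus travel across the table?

2.2

The magenta torus moved from about (7.2, 1.2) to (8.8, 2.7), a distance of √(1.6² + 1.5²) ≈ 2.2.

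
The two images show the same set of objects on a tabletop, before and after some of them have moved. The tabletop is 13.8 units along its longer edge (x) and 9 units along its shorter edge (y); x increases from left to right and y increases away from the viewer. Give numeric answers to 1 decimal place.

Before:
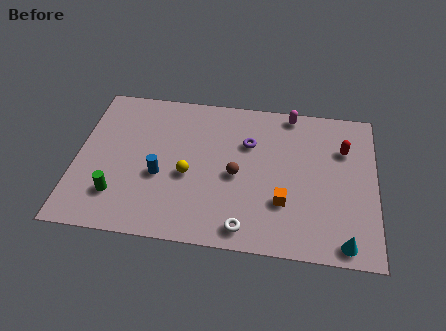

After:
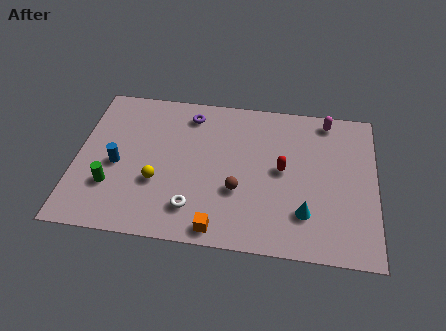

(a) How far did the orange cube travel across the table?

3.5

From (9.6, 2.8) to (6.7, 0.9), the orange cube covered √(2.9² + 1.9²) ≈ 3.5 units.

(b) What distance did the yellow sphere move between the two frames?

1.5

The yellow sphere moved from about (5.2, 3.8) to (3.8, 3.2), a distance of √(1.4² + 0.6²) ≈ 1.5.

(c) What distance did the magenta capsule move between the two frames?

1.7

The magenta capsule was near (9.8, 8.2) before and (11.5, 8.0) after, so it travelled √(1.7² + 0.2²) ≈ 1.7 units.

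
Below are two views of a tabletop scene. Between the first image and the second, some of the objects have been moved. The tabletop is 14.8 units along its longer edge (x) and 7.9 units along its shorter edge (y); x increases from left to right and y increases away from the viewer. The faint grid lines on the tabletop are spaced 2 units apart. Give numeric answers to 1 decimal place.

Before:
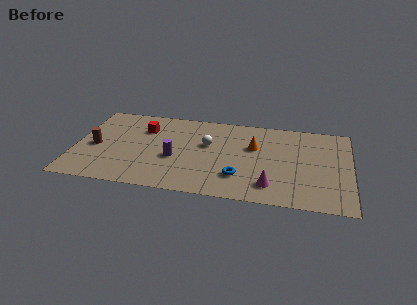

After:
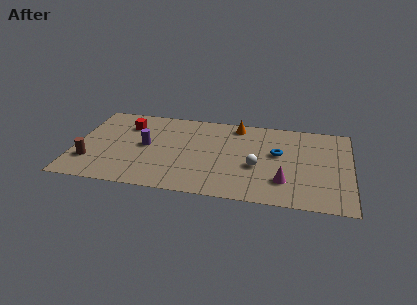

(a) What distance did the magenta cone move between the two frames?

0.9

From (10.6, 1.6) to (11.3, 2.1), the magenta cone covered √(0.7² + 0.5²) ≈ 0.9 units.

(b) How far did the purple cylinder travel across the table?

1.8

The purple cylinder was near (5.4, 3.2) before and (3.8, 4.1) after, so it travelled √(1.6² + 0.9²) ≈ 1.8 units.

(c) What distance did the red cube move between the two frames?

0.9

The red cube moved from about (3.6, 5.7) to (2.7, 5.9), a distance of √(0.9² + 0.2²) ≈ 0.9.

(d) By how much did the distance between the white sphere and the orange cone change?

+1.4

They were about 2.5 units apart before and 3.9 after — 1.4 units further apart.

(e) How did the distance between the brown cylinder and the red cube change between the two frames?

+0.8

Before: roughly 3.3 units apart; after: 4.1. That's 0.8 units further apart.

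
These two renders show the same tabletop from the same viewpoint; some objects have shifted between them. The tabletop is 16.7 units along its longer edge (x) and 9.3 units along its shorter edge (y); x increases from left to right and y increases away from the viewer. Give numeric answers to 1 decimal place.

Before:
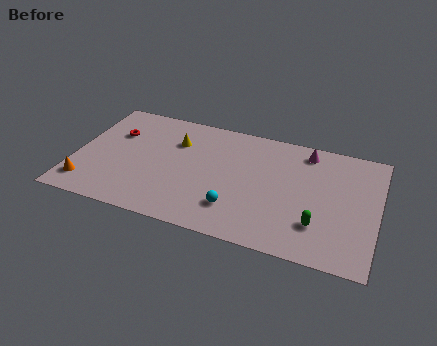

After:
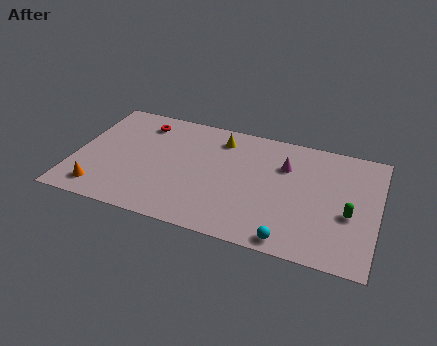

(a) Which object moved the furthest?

the cyan sphere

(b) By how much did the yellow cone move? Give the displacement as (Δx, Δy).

(2.4, 1.0)

The yellow cone was at about (5.4, 6.6) and moved to about (7.8, 7.6).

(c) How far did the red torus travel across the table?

1.9

The red torus was near (2.0, 6.3) before and (3.4, 7.6) after, so it travelled √(1.4² + 1.3²) ≈ 1.9 units.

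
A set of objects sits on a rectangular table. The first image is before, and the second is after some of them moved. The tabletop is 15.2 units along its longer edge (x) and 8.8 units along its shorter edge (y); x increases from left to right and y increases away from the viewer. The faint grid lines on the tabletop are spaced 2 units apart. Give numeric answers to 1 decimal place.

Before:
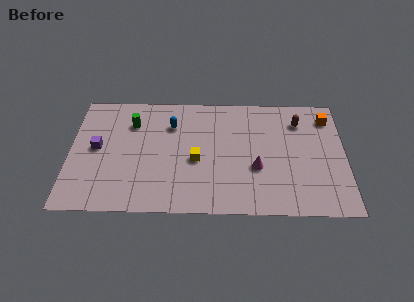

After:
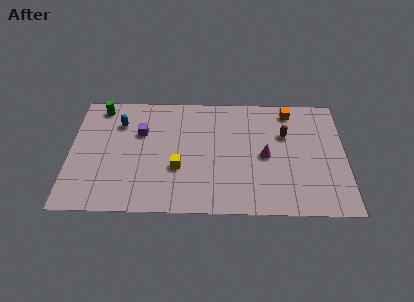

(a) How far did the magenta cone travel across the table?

1.0

The magenta cone was near (10.3, 3.3) before and (10.8, 4.2) after, so it travelled √(0.5² + 0.9²) ≈ 1.0 units.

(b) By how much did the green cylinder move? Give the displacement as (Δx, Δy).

(-1.8, 1.2)

The green cylinder started near (3.4, 6.5) and ended near (1.6, 7.7).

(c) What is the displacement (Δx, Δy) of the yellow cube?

(-1.0, -0.6)

The yellow cube was at about (7.0, 3.8) and moved to about (6.0, 3.2).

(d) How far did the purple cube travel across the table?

2.7

The purple cube was near (1.5, 4.6) before and (3.9, 5.8) after, so it travelled √(2.4² + 1.2²) ≈ 2.7 units.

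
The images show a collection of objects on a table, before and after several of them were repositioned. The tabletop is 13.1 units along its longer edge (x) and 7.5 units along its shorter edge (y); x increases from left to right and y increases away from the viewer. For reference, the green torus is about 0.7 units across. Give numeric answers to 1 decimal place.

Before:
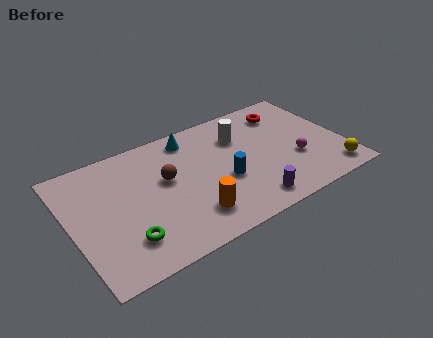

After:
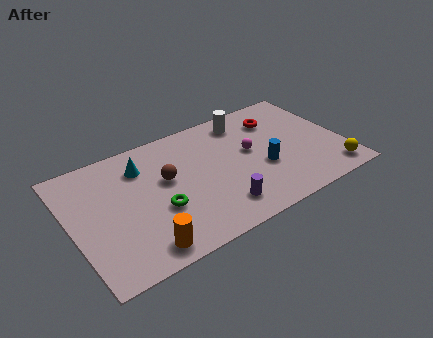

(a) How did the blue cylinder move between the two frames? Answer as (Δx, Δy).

(1.9, -0.1)

The blue cylinder started near (7.2, 3.0) and ended near (9.1, 2.9).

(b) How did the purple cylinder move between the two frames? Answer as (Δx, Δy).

(-1.4, 0.4)

From the two frames, the purple cylinder sits at roughly (8.1, 1.1) before and (6.7, 1.5) after.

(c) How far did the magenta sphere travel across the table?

2.5

From (10.7, 2.7) to (8.7, 4.2), the magenta sphere covered √(2.0² + 1.5²) ≈ 2.5 units.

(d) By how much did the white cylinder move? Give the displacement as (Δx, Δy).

(0.4, 0.9)

From the two frames, the white cylinder sits at roughly (8.4, 5.4) before and (8.8, 6.3) after.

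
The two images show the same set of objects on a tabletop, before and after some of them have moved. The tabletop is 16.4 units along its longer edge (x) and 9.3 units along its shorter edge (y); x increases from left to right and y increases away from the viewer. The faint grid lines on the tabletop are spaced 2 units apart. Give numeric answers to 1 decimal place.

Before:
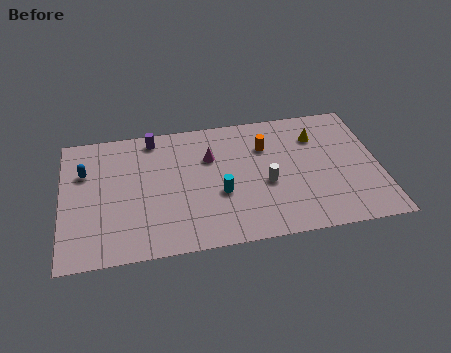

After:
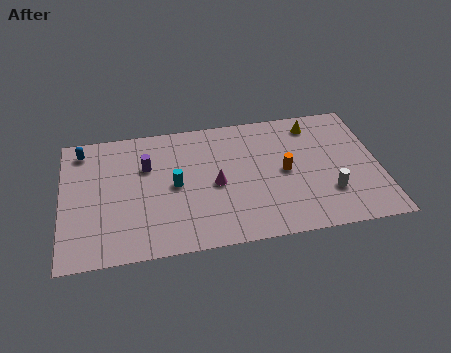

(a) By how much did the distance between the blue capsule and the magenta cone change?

+1.2

They were about 6.5 units apart before and 7.7 after — 1.2 units further apart.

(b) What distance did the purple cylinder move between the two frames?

2.0

The purple cylinder was near (4.8, 8.2) before and (4.4, 6.2) after, so it travelled √(0.4² + 2.0²) ≈ 2.0 units.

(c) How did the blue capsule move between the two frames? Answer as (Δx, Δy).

(-0.1, 1.6)

From the two frames, the blue capsule sits at roughly (1.2, 6.3) before and (1.1, 7.9) after.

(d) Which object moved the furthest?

the white cylinder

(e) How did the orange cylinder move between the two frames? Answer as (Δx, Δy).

(0.9, -2.0)

The orange cylinder was at about (10.6, 6.6) and moved to about (11.5, 4.6).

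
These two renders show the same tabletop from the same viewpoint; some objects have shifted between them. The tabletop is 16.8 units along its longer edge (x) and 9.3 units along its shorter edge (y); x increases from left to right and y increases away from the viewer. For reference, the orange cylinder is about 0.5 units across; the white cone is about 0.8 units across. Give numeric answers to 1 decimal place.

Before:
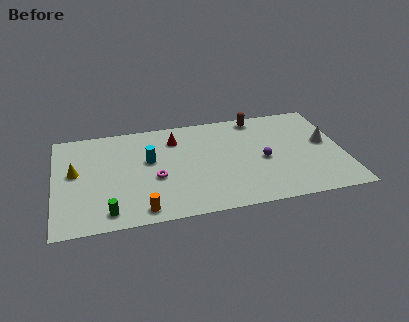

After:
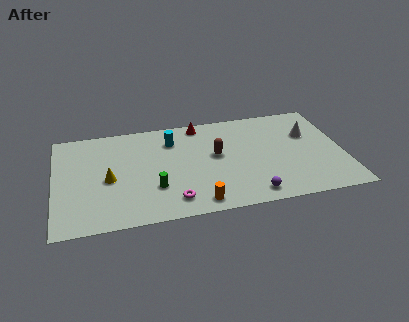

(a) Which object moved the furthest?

the brown capsule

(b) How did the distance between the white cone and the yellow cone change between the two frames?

-2.6

The distance was about 14.6 in the first image and 12.0 in the second, so they moved 2.6 units closer together.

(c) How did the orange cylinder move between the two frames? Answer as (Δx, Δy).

(3.2, 0.0)

From the two frames, the orange cylinder sits at roughly (4.9, 1.1) before and (8.1, 1.1) after.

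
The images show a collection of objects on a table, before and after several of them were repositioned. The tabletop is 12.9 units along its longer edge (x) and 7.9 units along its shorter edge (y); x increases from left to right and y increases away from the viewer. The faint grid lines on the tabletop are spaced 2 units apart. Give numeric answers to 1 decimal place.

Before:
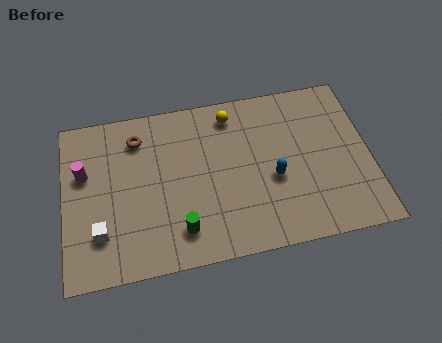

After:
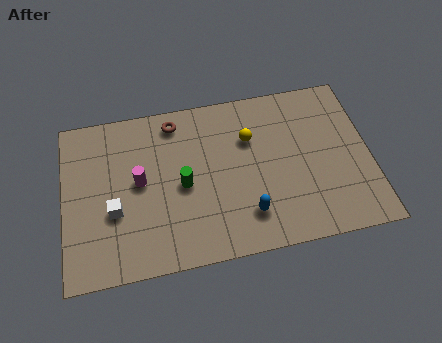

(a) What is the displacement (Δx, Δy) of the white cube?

(0.6, 0.9)

From the two frames, the white cube sits at roughly (1.5, 2.1) before and (2.1, 3.0) after.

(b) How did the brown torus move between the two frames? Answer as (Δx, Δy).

(1.6, 0.5)

The brown torus was at about (3.2, 6.3) and moved to about (4.8, 6.8).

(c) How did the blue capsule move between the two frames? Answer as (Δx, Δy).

(-1.2, -1.5)

The blue capsule was at about (8.8, 3.3) and moved to about (7.6, 1.8).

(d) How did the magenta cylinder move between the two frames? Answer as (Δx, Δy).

(2.3, -0.8)

The magenta cylinder was at about (0.9, 5.0) and moved to about (3.2, 4.2).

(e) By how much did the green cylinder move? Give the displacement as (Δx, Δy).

(0.2, 2.1)

The green cylinder started near (4.8, 1.6) and ended near (5.0, 3.7).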